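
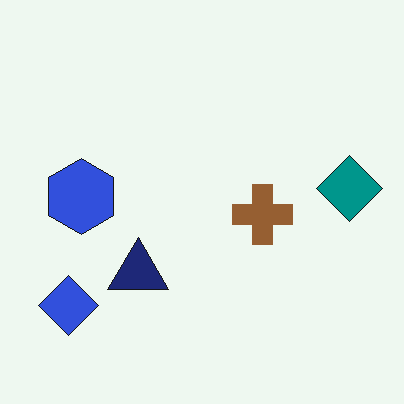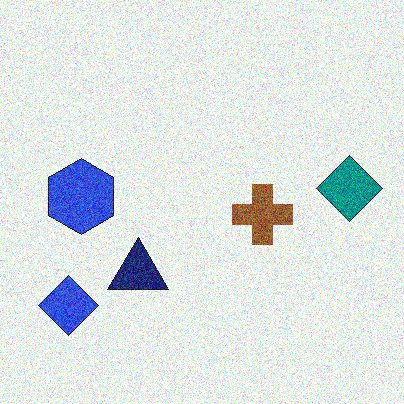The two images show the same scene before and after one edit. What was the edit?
The transformation is: degraded with strong gaussian noise.

Random speckle covers the whole image, including the flat background.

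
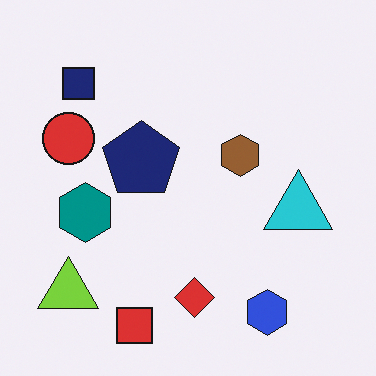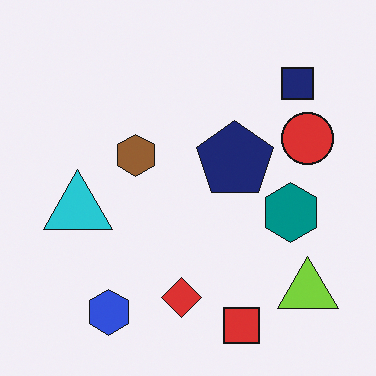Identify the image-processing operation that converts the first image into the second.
It was flipped horizontally (left ↔ right).

The lime triangle is in the bottom-left of the first image and the bottom-right of the second — shapes on opposite sides of the vertical midline have swapped in a mirror flip.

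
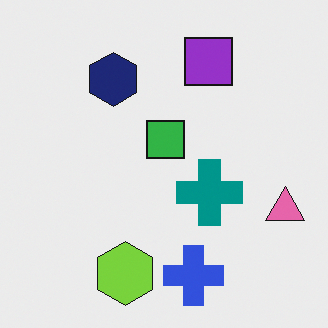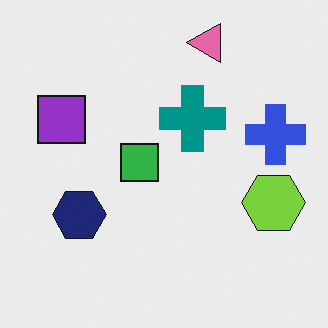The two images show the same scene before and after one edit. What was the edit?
This is the original image rotated 90° counter-clockwise.

The pink triangle sits in the right of the first image and the top of the second — consistent with a whole-image 90° counter-clockwise rotation.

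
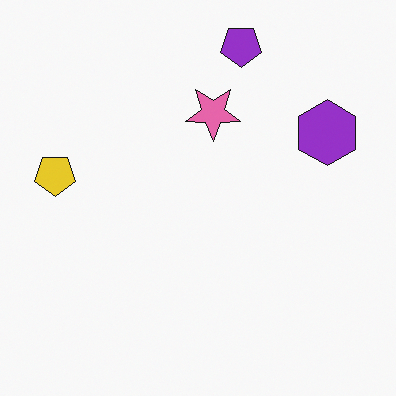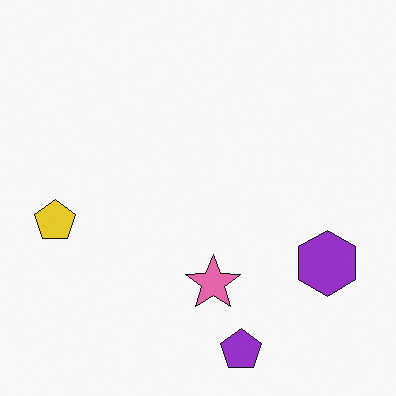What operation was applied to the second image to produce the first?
The transformation is: flipped vertically (top ↔ bottom).

The purple pentagon is in the bottom of the second image and the top of the first — shapes on opposite sides of the horizontal midline have swapped in a mirror flip.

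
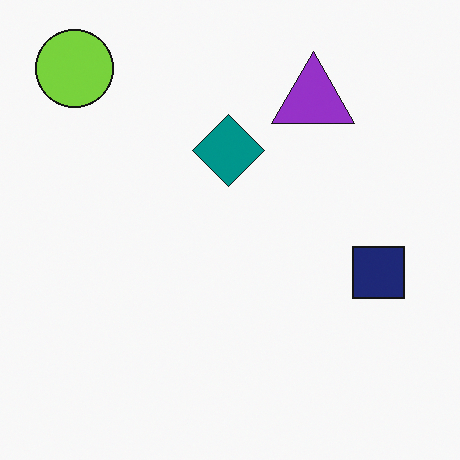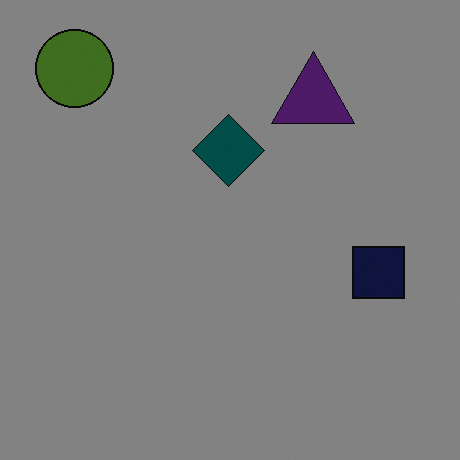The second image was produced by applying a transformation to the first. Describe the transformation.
It was darkened a lot.

Every pixel — background and shapes alike — is uniformly darkened.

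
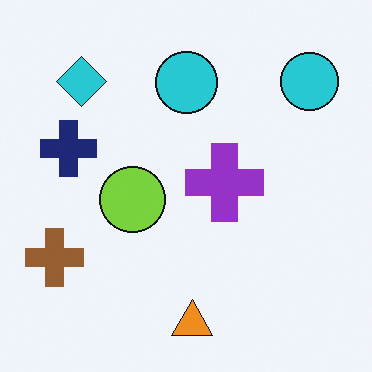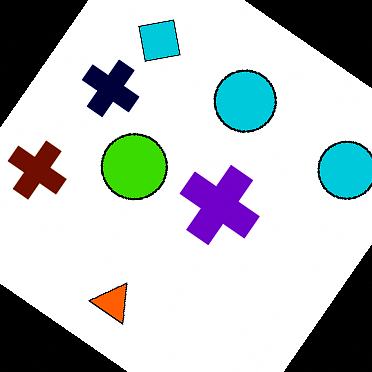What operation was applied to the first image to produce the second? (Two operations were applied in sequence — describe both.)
It was rotated clockwise by a large amount — several tens of degrees, then given much higher contrast.

Every shape is tilted by the same angle and the image corners show triangular fill wedges — a whole-image rotation by a non-right angle. Tones are pushed away from mid-grey across the whole image — a global contrast change.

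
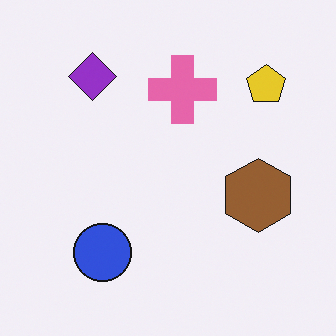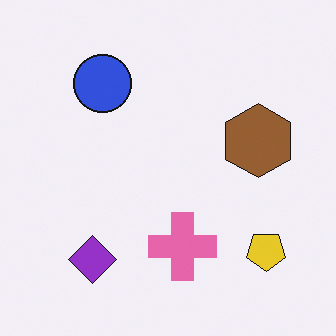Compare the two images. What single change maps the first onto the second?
The second image is the first flipped vertically (top ↔ bottom).

The purple diamond is in the top-left of the first image and the bottom-left of the second — shapes on opposite sides of the horizontal midline have swapped in a mirror flip.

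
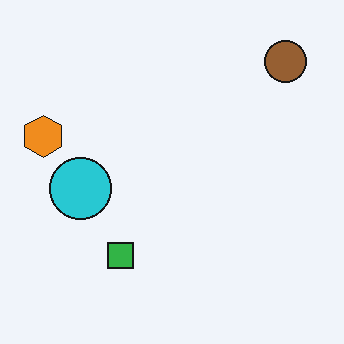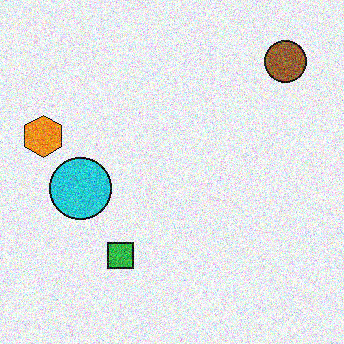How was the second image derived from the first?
The second image is the first degraded with heavy additive noise.

Random speckle covers the whole image, including the flat background.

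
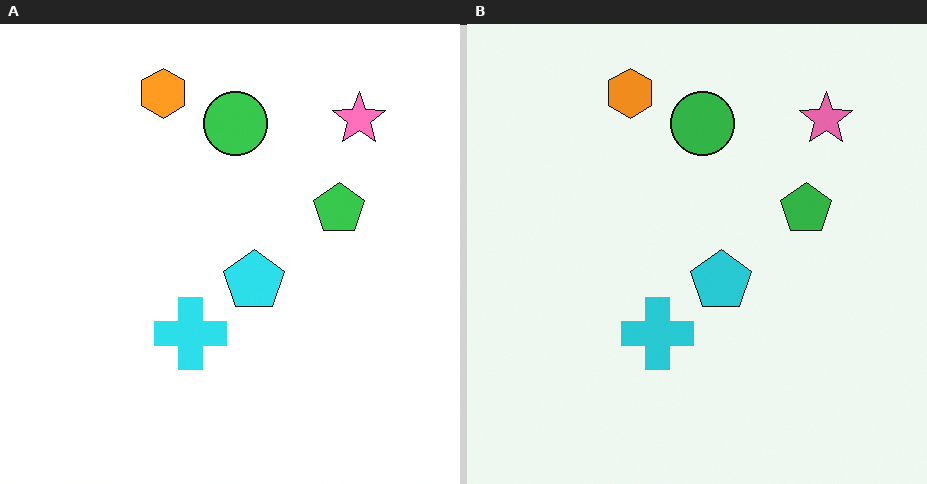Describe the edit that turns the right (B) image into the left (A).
This is the original image brightened a little.

Every pixel — background and shapes alike — is uniformly brightened.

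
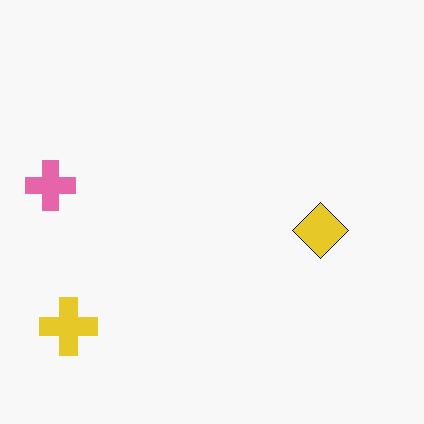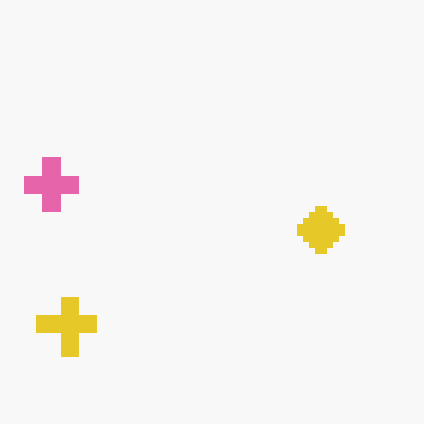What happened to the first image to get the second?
The image was moderately pixelated.

Shapes are reduced to large square blocks; fine edges and outlines are lost — a downscale-then-upscale (mosaic) effect.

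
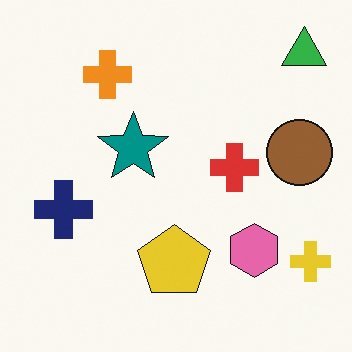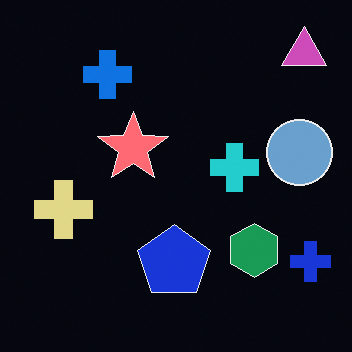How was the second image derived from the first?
Color-inverted (negative).

The light background has become dark and every shape's color is its complement — a photographic negative.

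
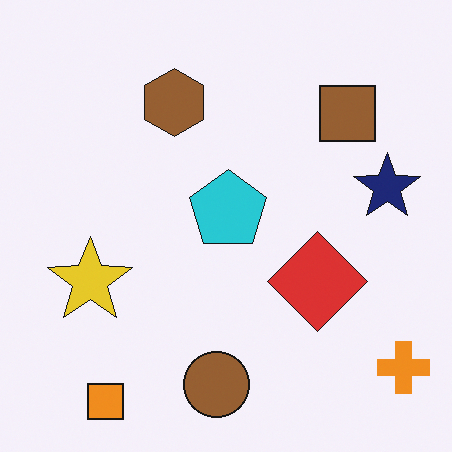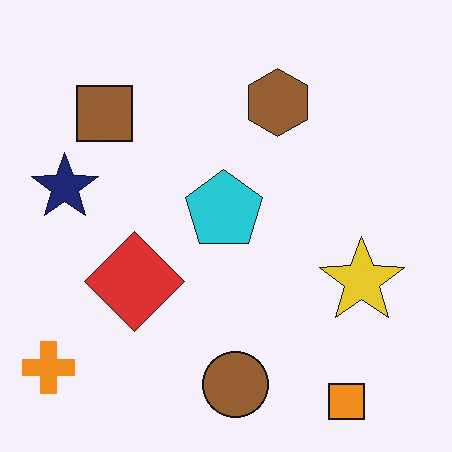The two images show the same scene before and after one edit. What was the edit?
The transformation is: flipped horizontally (left ↔ right).

The orange cross is in the bottom-right of the first image and the bottom-left of the second — shapes on opposite sides of the vertical midline have swapped in a mirror flip.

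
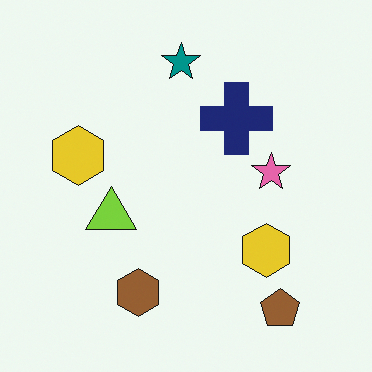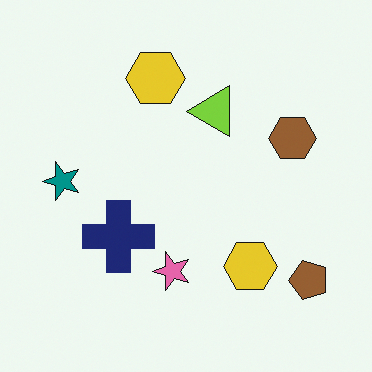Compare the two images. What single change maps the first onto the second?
The image was transposed (reflected across the top-left ↔ bottom-right diagonal).

Shapes have swapped their row and column positions — what was in the top-right is now in the bottom-left — a diagonal reflection.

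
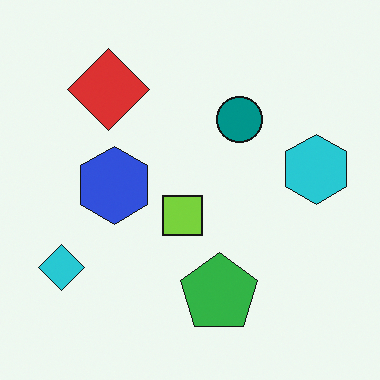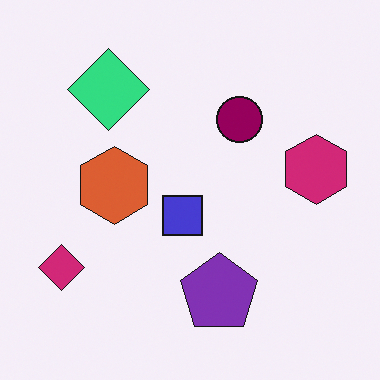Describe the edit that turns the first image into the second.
It was hue-shifted noticeably.

Every shape's color has rotated by the same amount around the hue wheel — a uniform hue shift.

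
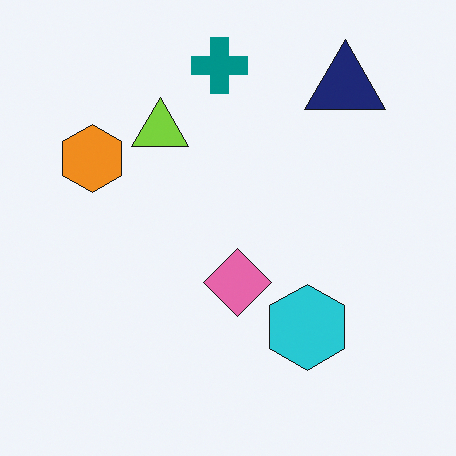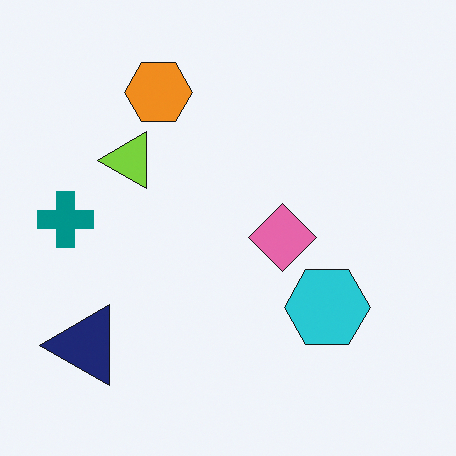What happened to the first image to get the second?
The image was transposed (reflected across the top-left ↔ bottom-right diagonal).

Shapes have swapped their row and column positions — what was in the top-right is now in the bottom-left — a diagonal reflection.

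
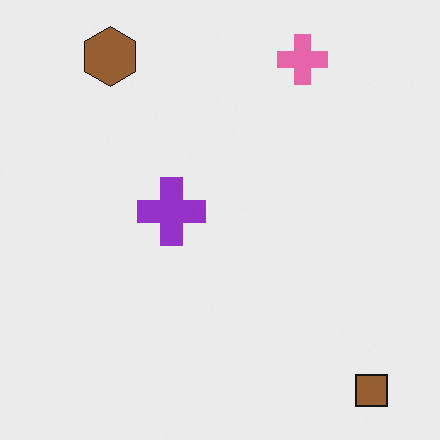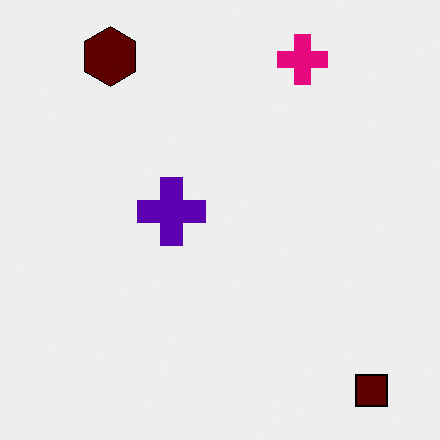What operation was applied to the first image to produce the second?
The image was boosted in contrast.

Tones are pushed away from mid-grey across the whole image — a global contrast change.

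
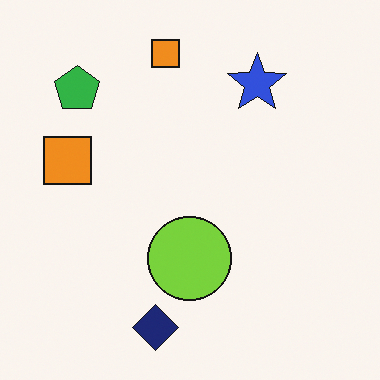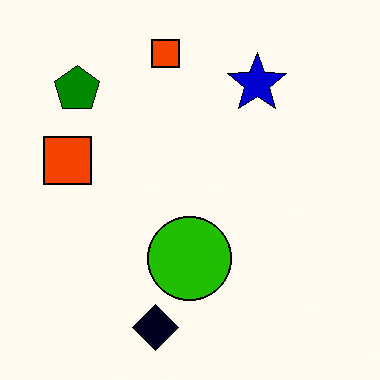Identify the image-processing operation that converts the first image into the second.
Boosted in contrast.

Tones are pushed away from mid-grey across the whole image — a global contrast change.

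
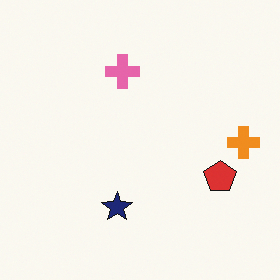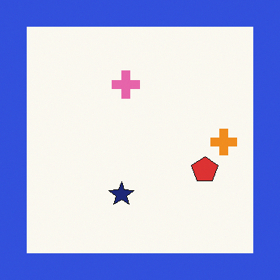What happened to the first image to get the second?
The transformation is: framed with a blue border.

A solid blue frame runs around the edge of the second image, with the content slightly shrunk inside it.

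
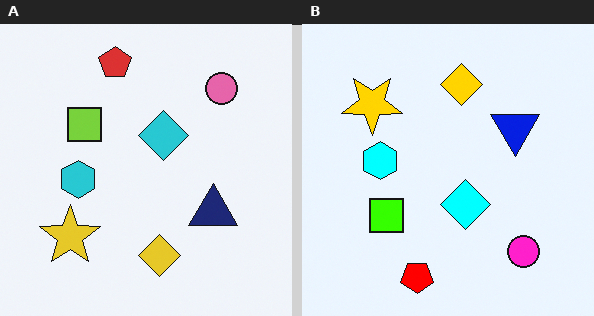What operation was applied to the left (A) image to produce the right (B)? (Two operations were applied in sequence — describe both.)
The right (B) image is the left (A) flipped vertically (top ↔ bottom), then heavily oversaturated.

The red pentagon is in the top of the left (A) image and the bottom of the right (B) — shapes on opposite sides of the horizontal midline have swapped in a mirror flip. All colors are more vivid — a global saturation change.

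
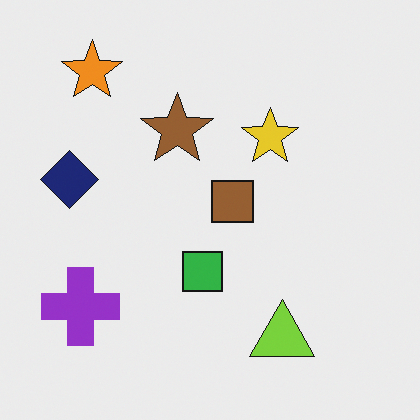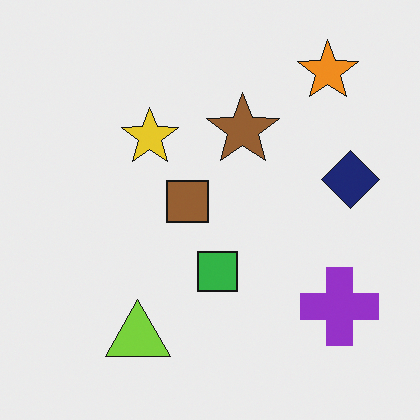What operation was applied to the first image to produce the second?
The image was flipped horizontally (left ↔ right).

The navy diamond is in the left of the first image and the right of the second — shapes on opposite sides of the vertical midline have swapped in a mirror flip.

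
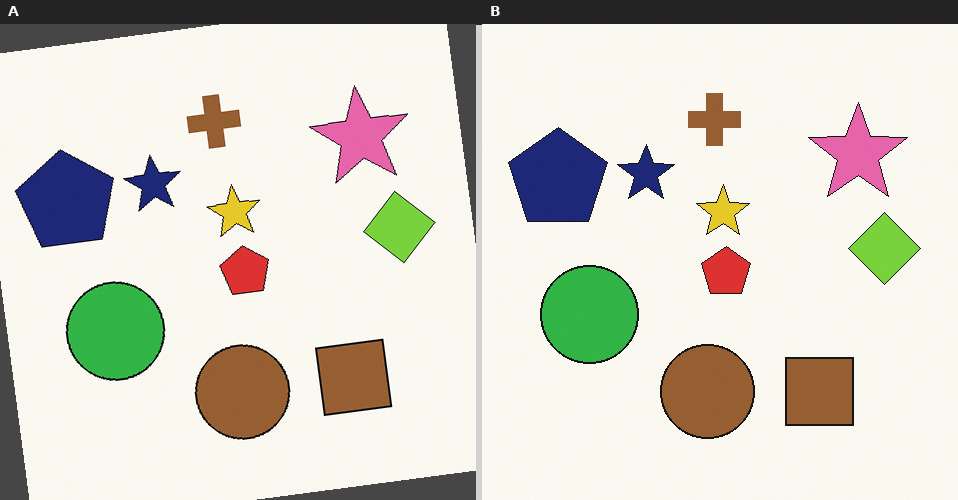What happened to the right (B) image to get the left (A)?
The image was rotated counter-clockwise by a few degrees.

Every shape is tilted by the same angle and the image corners show triangular fill wedges — a whole-image rotation by a non-right angle.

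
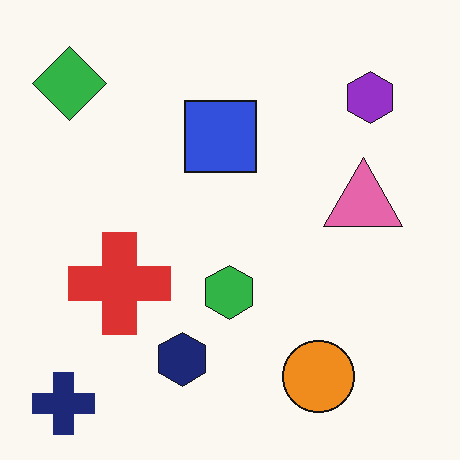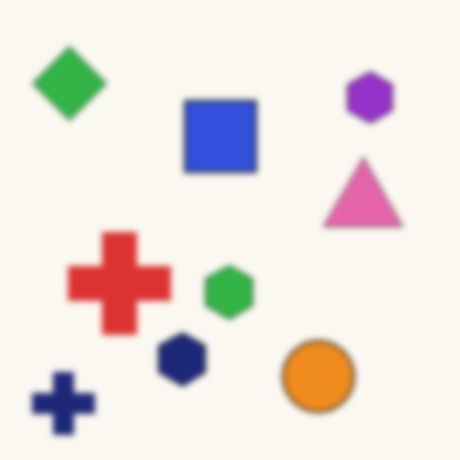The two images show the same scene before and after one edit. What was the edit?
The transformation is: moderately blurred.

Shape edges and outlines are uniformly softened across the whole image.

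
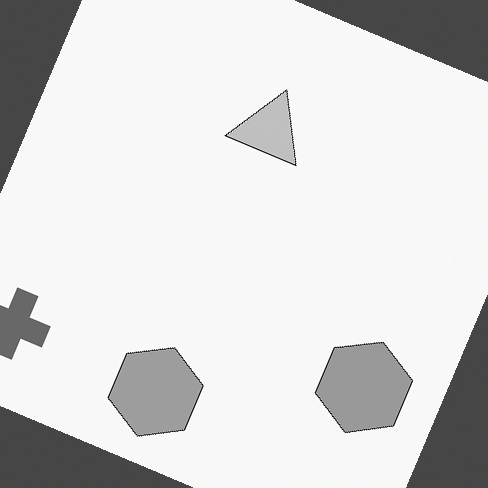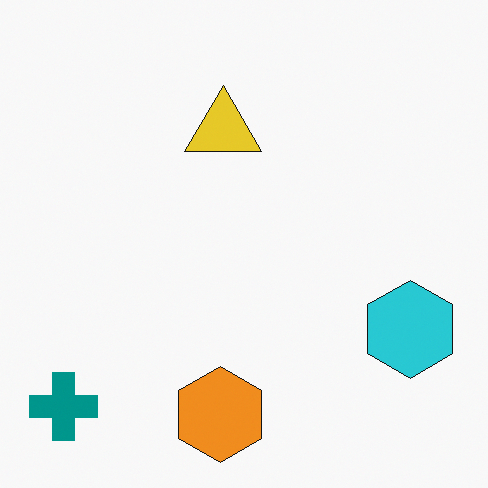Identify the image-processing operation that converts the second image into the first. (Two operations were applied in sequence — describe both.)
The image was converted to grayscale, then rotated clockwise by a clearly visible amount.

All color is removed — every shape is now a shade of grey. Every shape is tilted by the same angle and the image corners show triangular fill wedges — a whole-image rotation by a non-right angle.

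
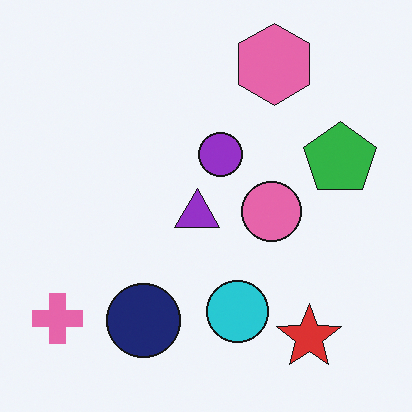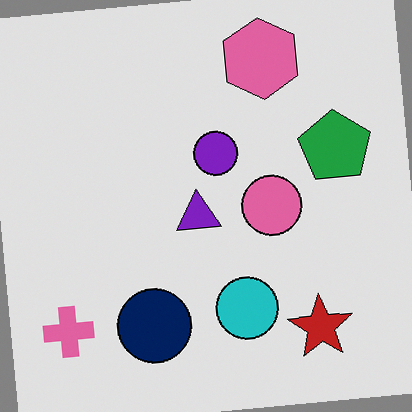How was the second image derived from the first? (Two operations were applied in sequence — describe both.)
This is the original image moderately posterized, then rotated counter-clockwise by a slight angle.

Each flat color has snapped to a coarser quantized level — most visibly, the near-white background has dropped to a flat grey. Every shape is tilted by the same angle and the image corners show triangular fill wedges — a whole-image rotation by a non-right angle.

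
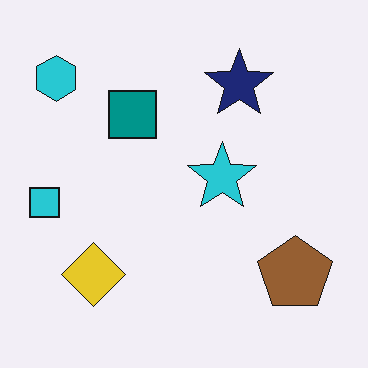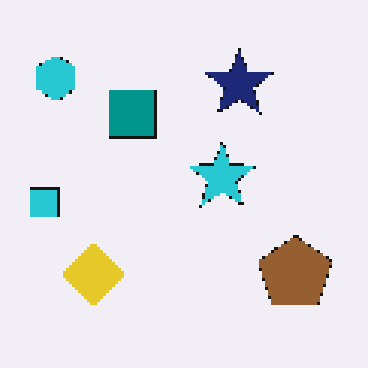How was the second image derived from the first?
It was mildly pixelated.

Shapes are reduced to large square blocks; fine edges and outlines are lost — a downscale-then-upscale (mosaic) effect.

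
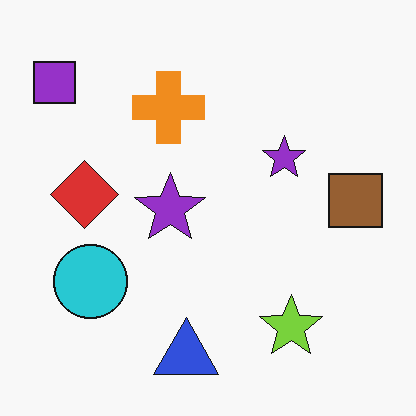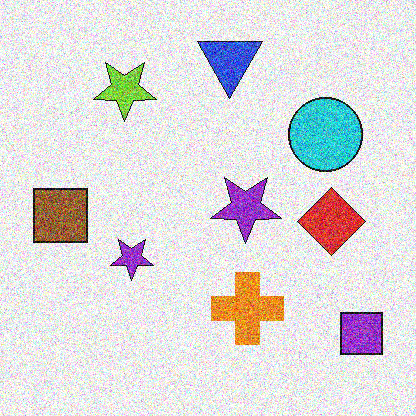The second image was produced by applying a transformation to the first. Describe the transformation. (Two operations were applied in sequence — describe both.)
The transformation is: rotated 180°, then degraded with heavy additive noise.

The purple square sits in the top-left of the first image and the bottom-right of the second — consistent with a whole-image 180° rotation. Random speckle covers the whole image, including the flat background.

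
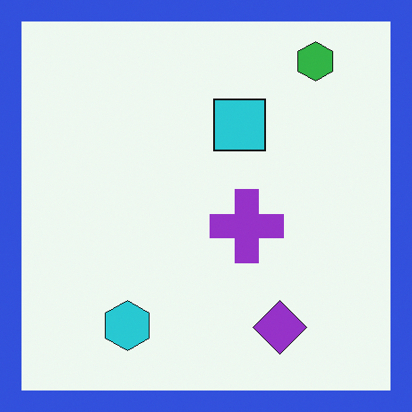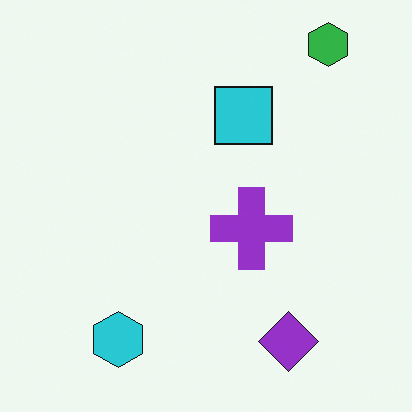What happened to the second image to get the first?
This is the original image framed with a blue border.

A solid blue frame runs around the edge of the first image, with the content slightly shrunk inside it.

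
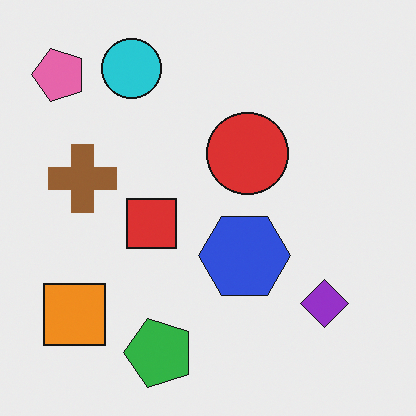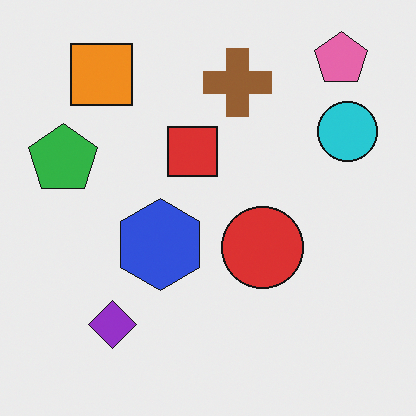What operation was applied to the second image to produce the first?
Rotated 90° counter-clockwise.

The pink pentagon sits in the top-right of the second image and the top-left of the first — consistent with a whole-image 90° counter-clockwise rotation.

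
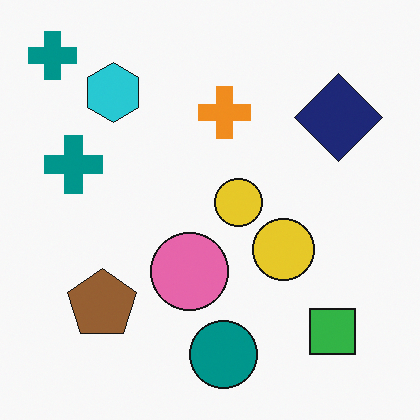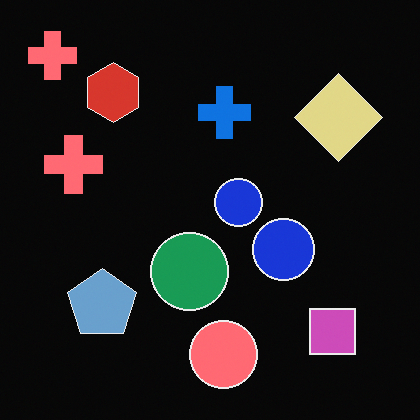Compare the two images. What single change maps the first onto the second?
Color-inverted (negative).

The light background has become dark and every shape's color is its complement — a photographic negative.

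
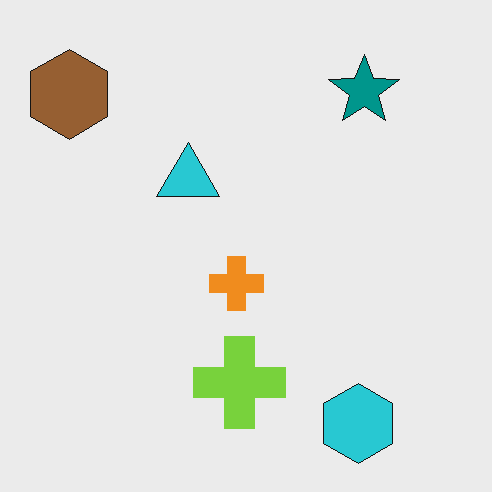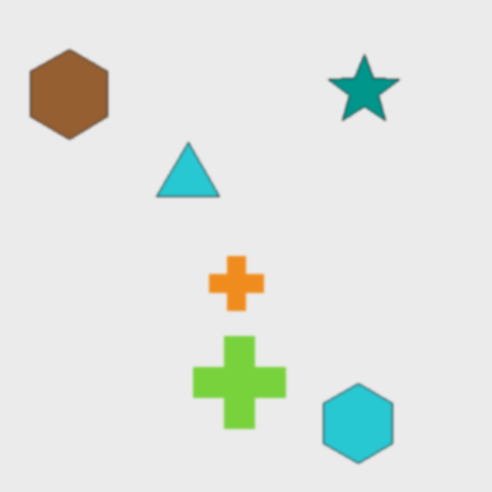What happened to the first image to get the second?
The second image is the first lightly blurred.

Shape edges and outlines are uniformly softened across the whole image.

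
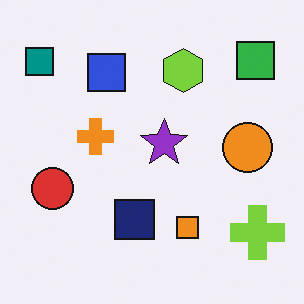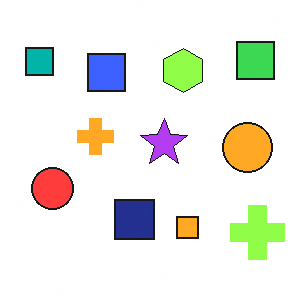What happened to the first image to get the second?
It was slightly brightened.

Every pixel — background and shapes alike — is uniformly brightened.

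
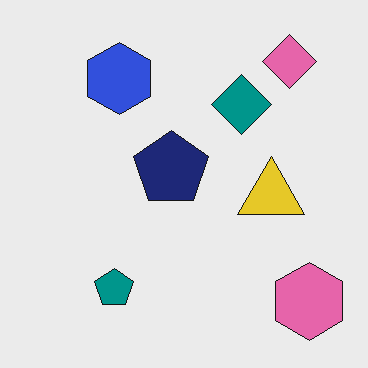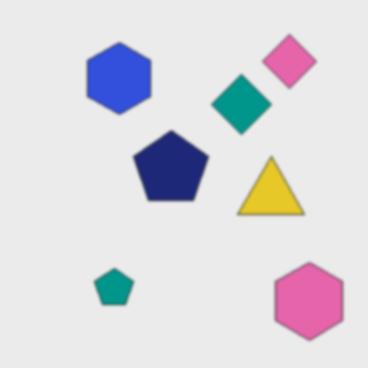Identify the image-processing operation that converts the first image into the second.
It was lightly blurred.

Shape edges and outlines are uniformly softened across the whole image.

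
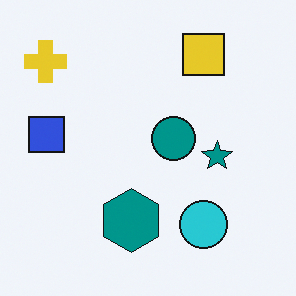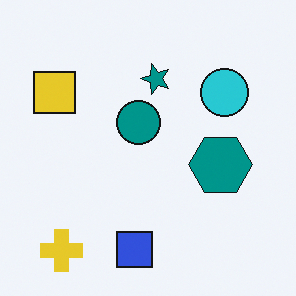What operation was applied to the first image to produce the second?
The second image is the first rotated 90° counter-clockwise.

The yellow cross sits in the top-left of the first image and the bottom-left of the second — consistent with a whole-image 90° counter-clockwise rotation.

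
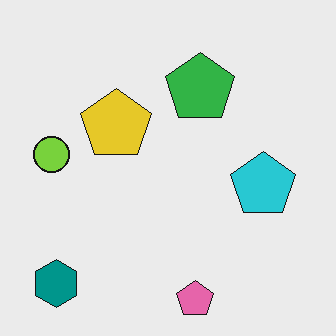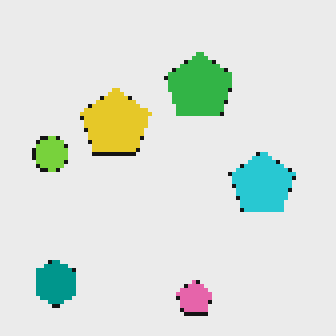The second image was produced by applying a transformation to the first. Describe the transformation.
The image was mildly pixelated.

Shapes are reduced to large square blocks; fine edges and outlines are lost — a downscale-then-upscale (mosaic) effect.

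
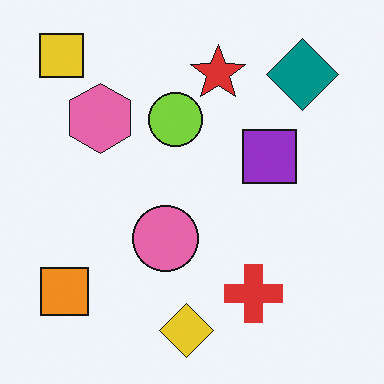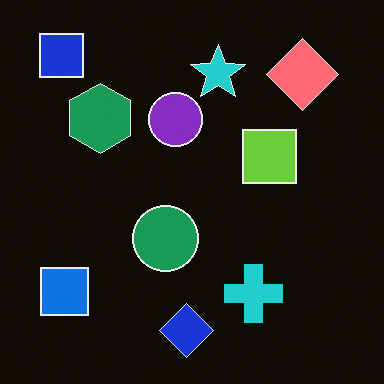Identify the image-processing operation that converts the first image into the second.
It was color-inverted (negative).

The light background has become dark and every shape's color is its complement — a photographic negative.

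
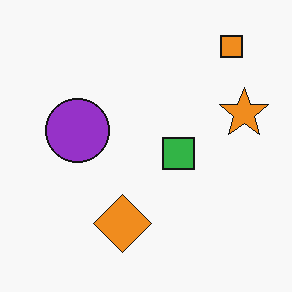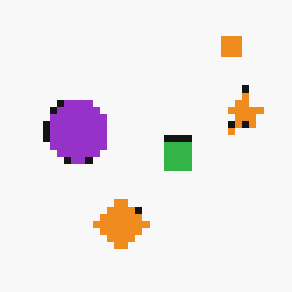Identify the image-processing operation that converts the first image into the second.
The transformation is: moderately pixelated.

Shapes are reduced to large square blocks; fine edges and outlines are lost — a downscale-then-upscale (mosaic) effect.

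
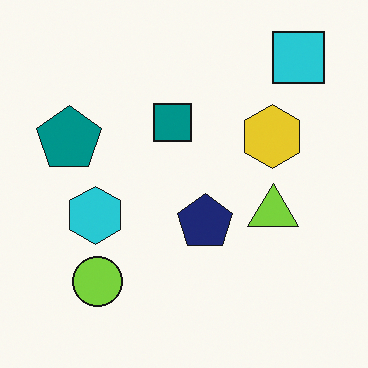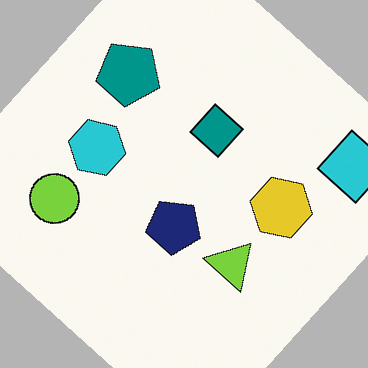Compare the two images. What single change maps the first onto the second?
The transformation is: rotated clockwise by a large amount — several tens of degrees.

Every shape is tilted by the same angle and the image corners show triangular fill wedges — a whole-image rotation by a non-right angle.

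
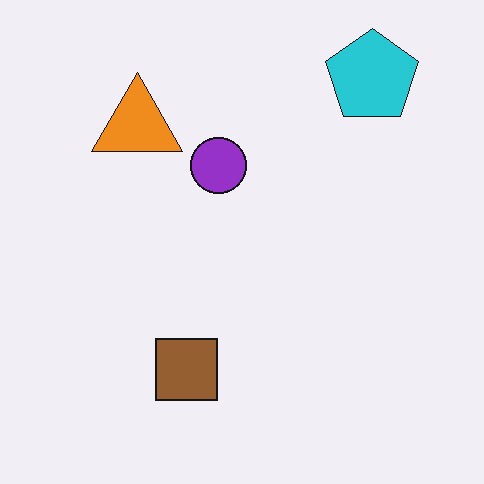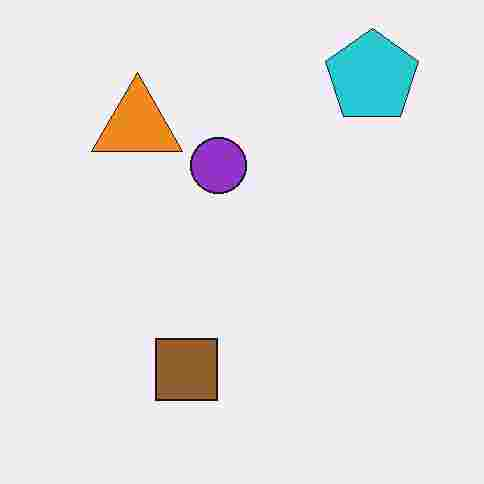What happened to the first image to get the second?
Heavily JPEG-compressed with obvious blocking artifacts.

Blocky 8×8 compression artifacts appear around shape edges and the flat background shows ringing — characteristic JPEG degradation.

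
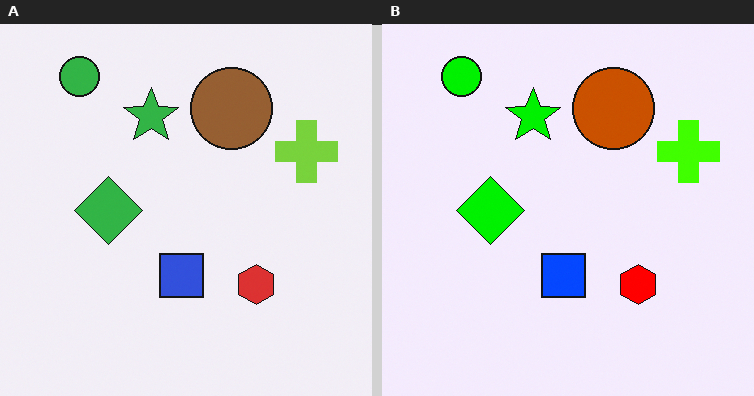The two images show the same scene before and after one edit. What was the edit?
The image was made much more vivid (saturation change).

All colors are more vivid — a global saturation change.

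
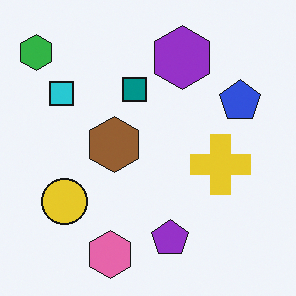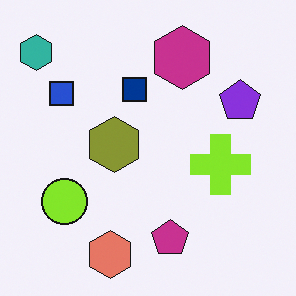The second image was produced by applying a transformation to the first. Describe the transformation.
The second image is the first hue-shifted by a small amount.

Every shape's color has rotated by the same amount around the hue wheel — a uniform hue shift.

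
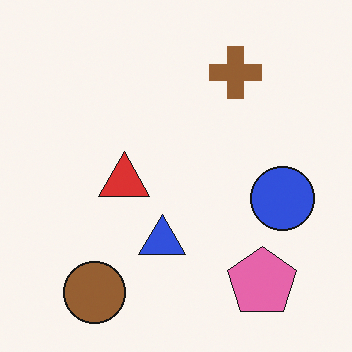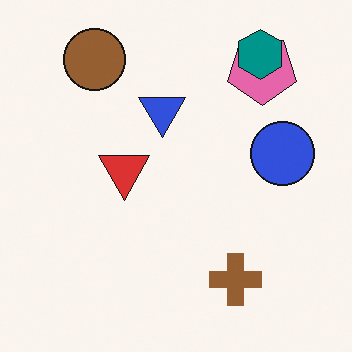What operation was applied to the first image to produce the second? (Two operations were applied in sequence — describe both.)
It was flipped vertically (top ↔ bottom), then overlaid with an additional teal hexagon.

The brown circle is in the bottom-left of the first image and the top-left of the second — shapes on opposite sides of the horizontal midline have swapped in a mirror flip. A teal hexagon appears in the second image that is absent from the first.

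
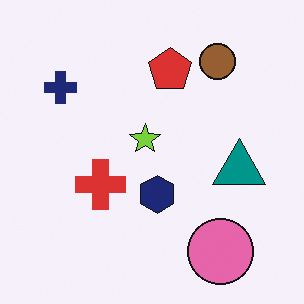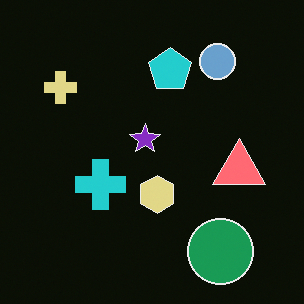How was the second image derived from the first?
It was color-inverted (negative).

The light background has become dark and every shape's color is its complement — a photographic negative.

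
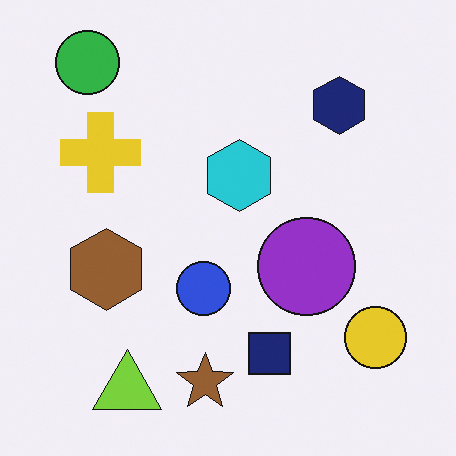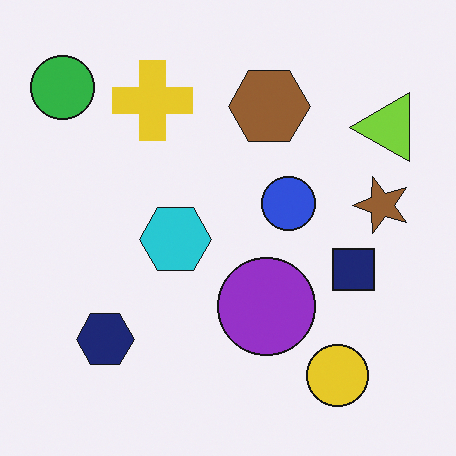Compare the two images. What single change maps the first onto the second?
This is the original image transposed (reflected across the top-left ↔ bottom-right diagonal).

Shapes have swapped their row and column positions — what was in the top-right is now in the bottom-left — a diagonal reflection.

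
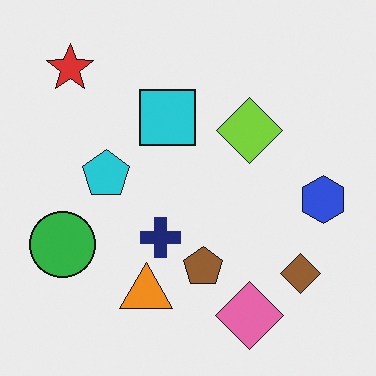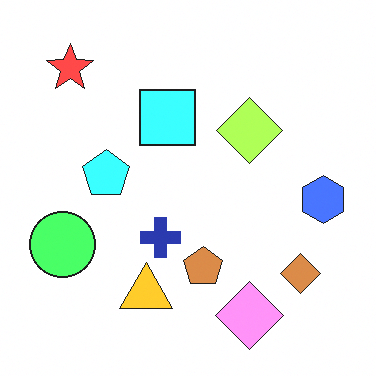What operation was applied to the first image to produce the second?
The image was noticeably brightened.

Every pixel — background and shapes alike — is uniformly brightened.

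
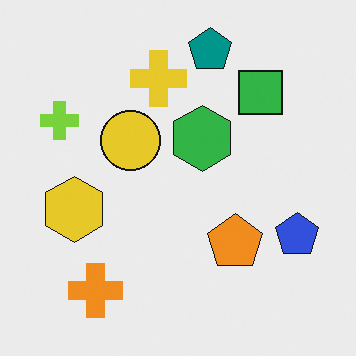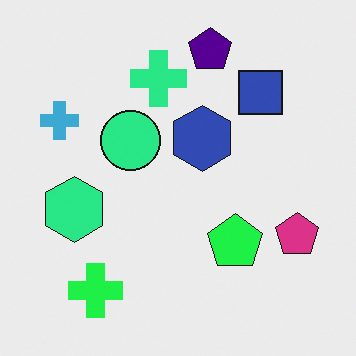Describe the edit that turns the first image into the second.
The second image is the first hue-shifted through roughly a third of the color wheel.

Every shape's color has rotated by the same amount around the hue wheel — a uniform hue shift.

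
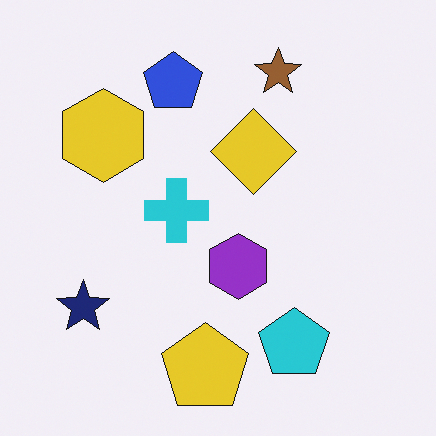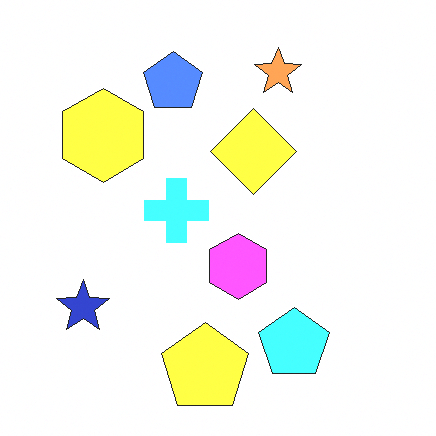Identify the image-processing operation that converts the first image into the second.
The image was brightened a lot.

Every pixel — background and shapes alike — is uniformly brightened.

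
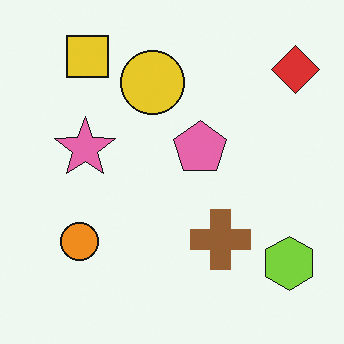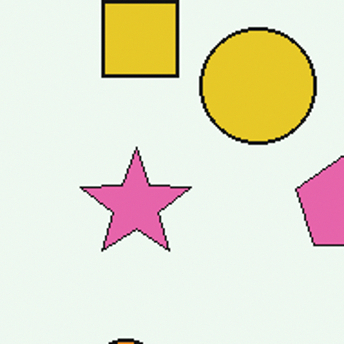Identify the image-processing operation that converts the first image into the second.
It was cropped tightly and scaled back up.

The visible shapes are larger and the field of view is narrower; shapes near the original edges may be partly or wholly outside the frame — a crop-and-rescale.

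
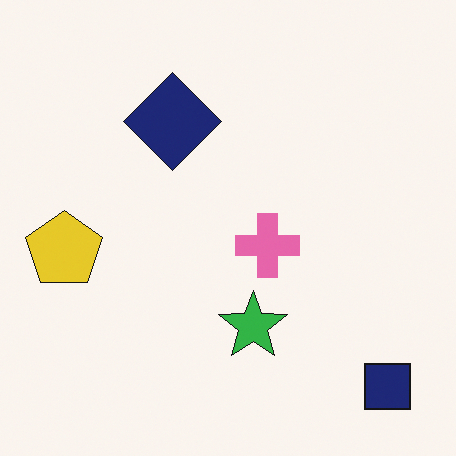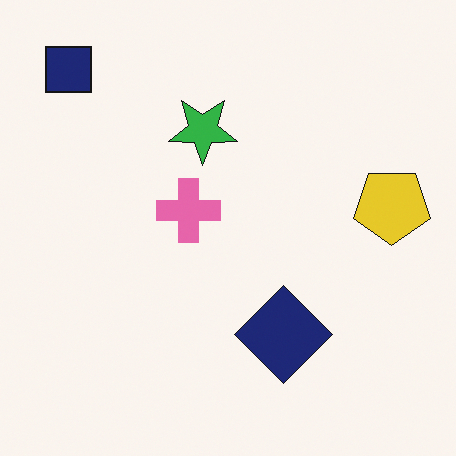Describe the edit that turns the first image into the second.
The transformation is: rotated 180°.

The navy square sits in the bottom-right of the first image and the top-left of the second — consistent with a whole-image 180° rotation.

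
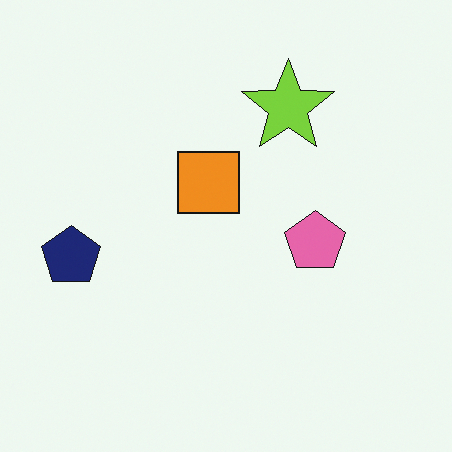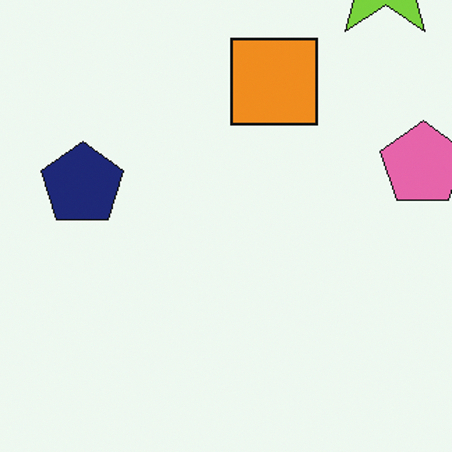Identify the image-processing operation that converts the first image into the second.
It was cropped to a modestly smaller region and rescaled.

The visible shapes are larger and the field of view is narrower; shapes near the original edges may be partly or wholly outside the frame — a crop-and-rescale.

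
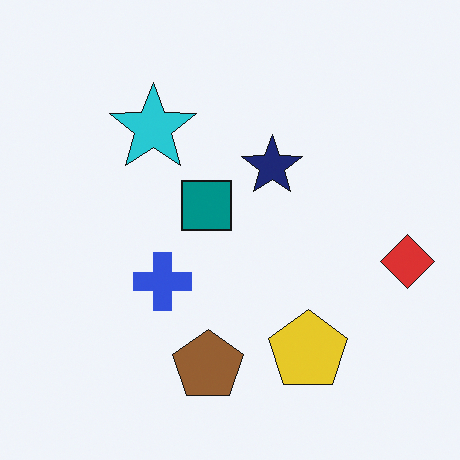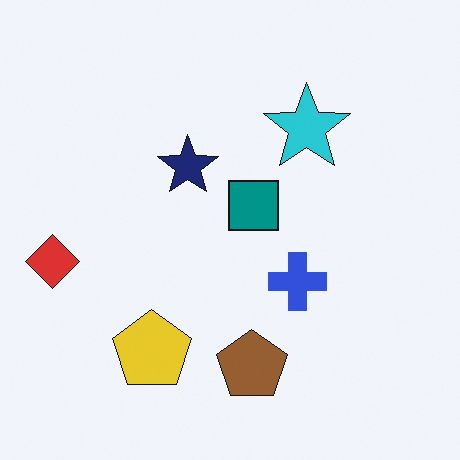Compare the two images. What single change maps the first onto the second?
This is the original image flipped horizontally (left ↔ right).

The red diamond is in the right of the first image and the left of the second — shapes on opposite sides of the vertical midline have swapped in a mirror flip.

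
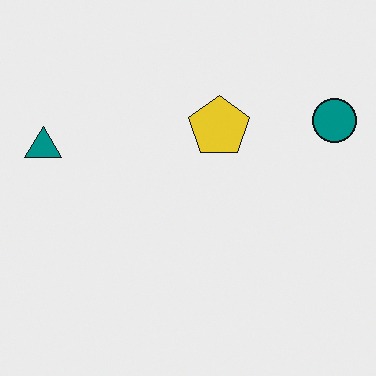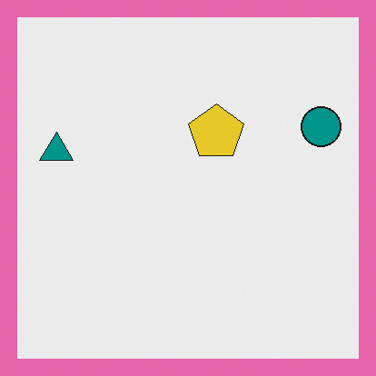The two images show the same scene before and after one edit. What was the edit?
The transformation is: framed with a pink border.

A solid pink frame runs around the edge of the second image, with the content slightly shrunk inside it.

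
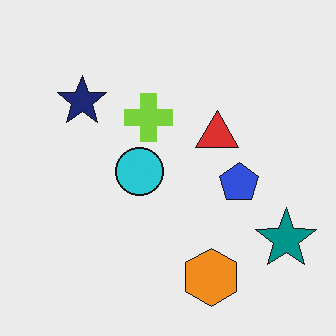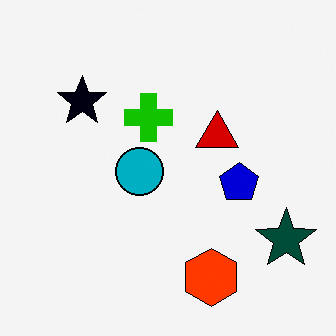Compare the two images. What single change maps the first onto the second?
The image was given much higher contrast.

Tones are pushed away from mid-grey across the whole image — a global contrast change.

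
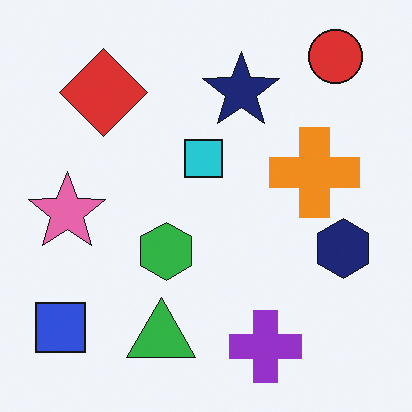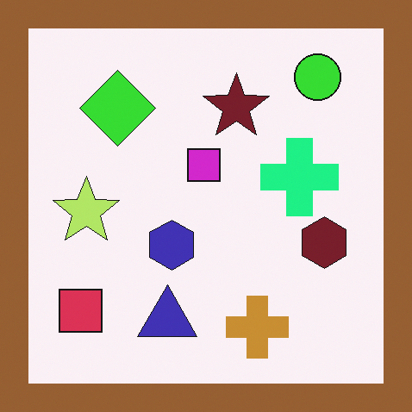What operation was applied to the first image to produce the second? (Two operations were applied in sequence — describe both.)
This is the original image hue-shifted by a moderate amount, then framed with a brown border.

Every shape's color has rotated by the same amount around the hue wheel — a uniform hue shift. A solid brown frame runs around the edge of the second image, with the content slightly shrunk inside it.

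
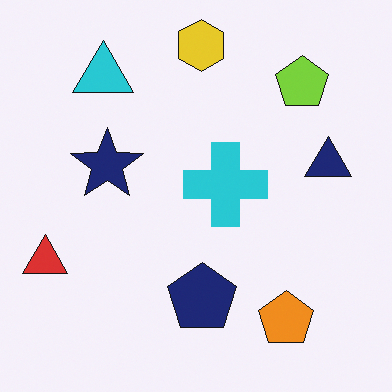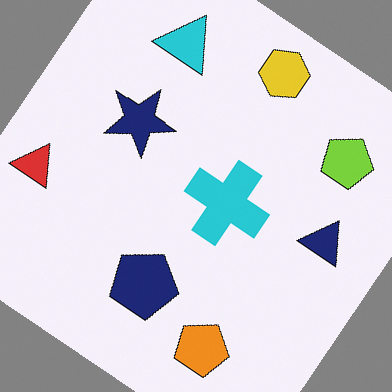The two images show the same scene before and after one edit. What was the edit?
The image was rotated clockwise by a large amount — several tens of degrees.

Every shape is tilted by the same angle and the image corners show triangular fill wedges — a whole-image rotation by a non-right angle.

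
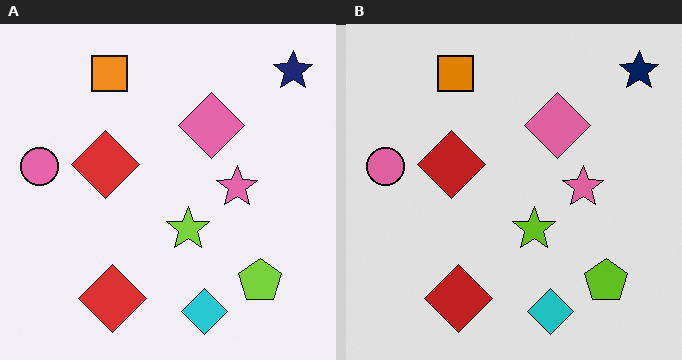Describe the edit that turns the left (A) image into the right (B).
The transformation is: moderately posterized.

Each flat color has snapped to a coarser quantized level — most visibly, the near-white background has dropped to a flat grey.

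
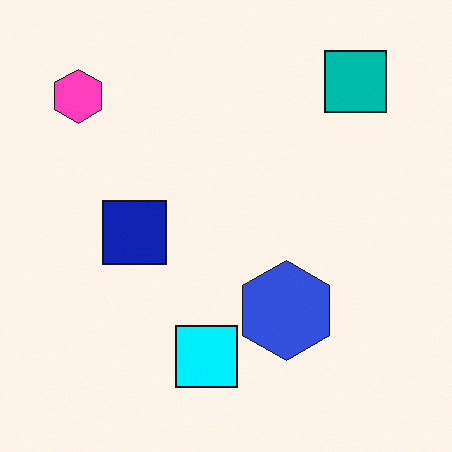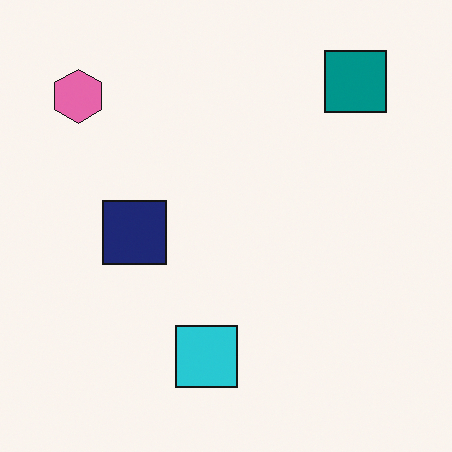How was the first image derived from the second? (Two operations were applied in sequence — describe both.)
The transformation is: heavily oversaturated, then overlaid with an additional blue hexagon.

All colors are more vivid — a global saturation change. A blue hexagon appears in the first image that is absent from the second.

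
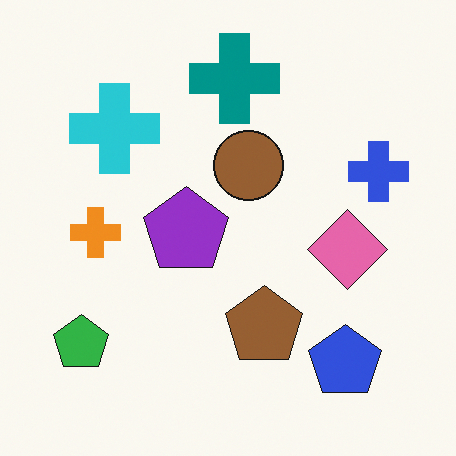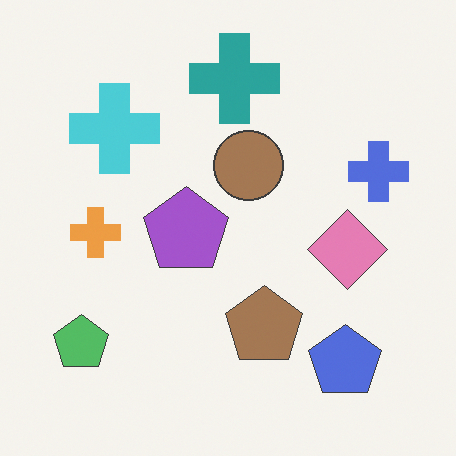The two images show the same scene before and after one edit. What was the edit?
The image was given slightly reduced contrast.

Tones are pushed toward mid-grey across the whole image — a global contrast change.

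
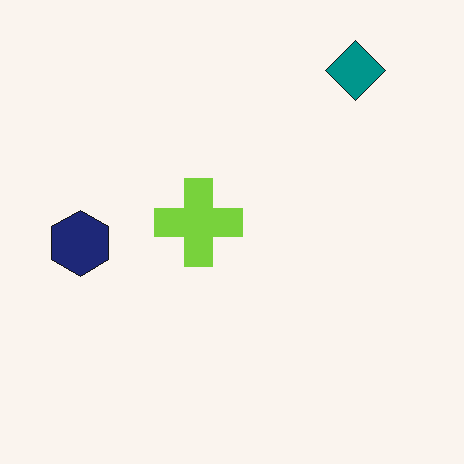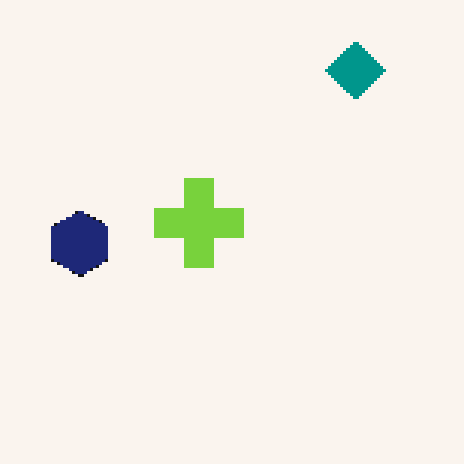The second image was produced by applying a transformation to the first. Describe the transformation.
The second image is the first lightly pixelated (a mild mosaic effect).

Shapes are reduced to large square blocks; fine edges and outlines are lost — a downscale-then-upscale (mosaic) effect.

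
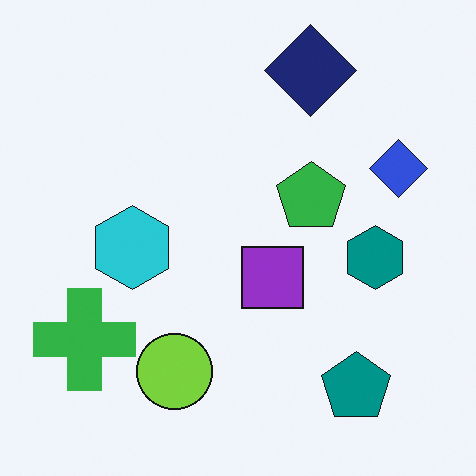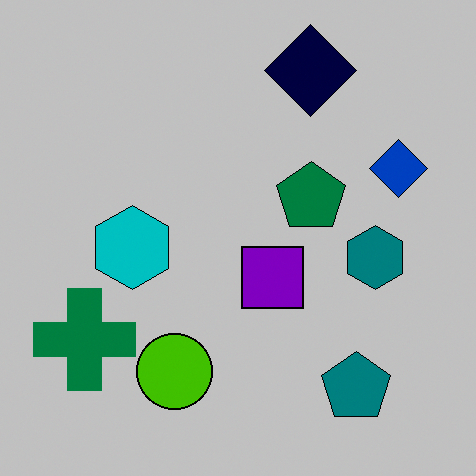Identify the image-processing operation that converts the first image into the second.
The transformation is: heavily posterized to just a handful of flat colors.

Each flat color has snapped to a coarser quantized level — most visibly, the near-white background has dropped to a flat grey.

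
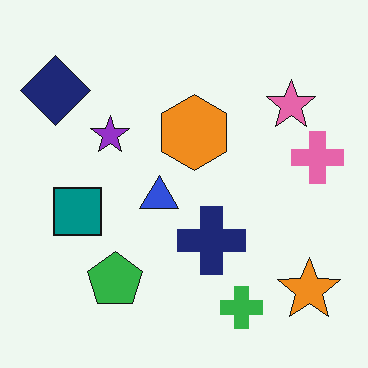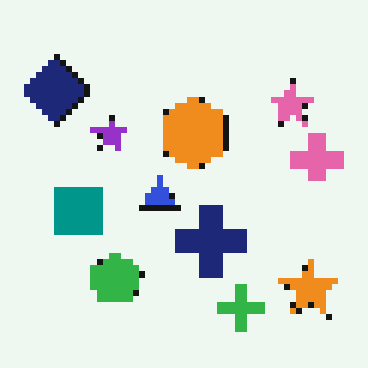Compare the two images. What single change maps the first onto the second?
Pixelated into visible square blocks.

Shapes are reduced to large square blocks; fine edges and outlines are lost — a downscale-then-upscale (mosaic) effect.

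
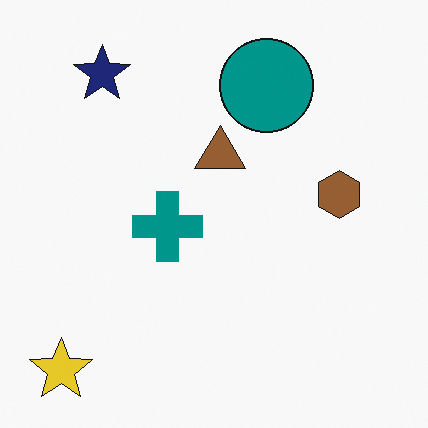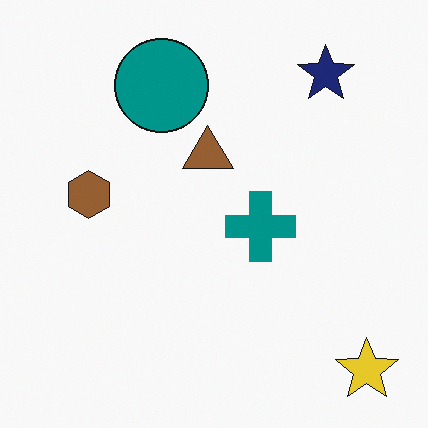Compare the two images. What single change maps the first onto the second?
The image was flipped horizontally (left ↔ right).

The yellow star is in the bottom-left of the first image and the bottom-right of the second — shapes on opposite sides of the vertical midline have swapped in a mirror flip.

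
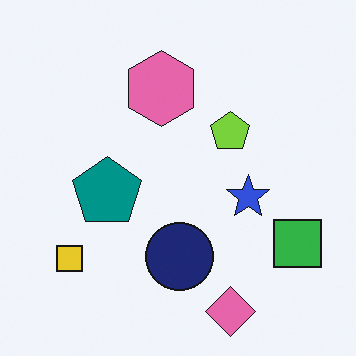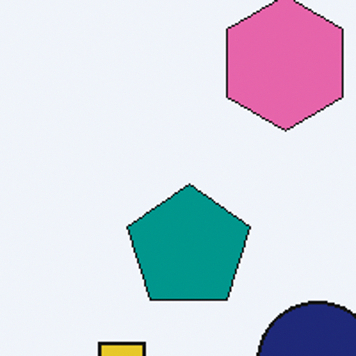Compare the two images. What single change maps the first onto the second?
It was cropped to a noticeably smaller region and rescaled.

The visible shapes are larger and the field of view is narrower; shapes near the original edges may be partly or wholly outside the frame — a crop-and-rescale.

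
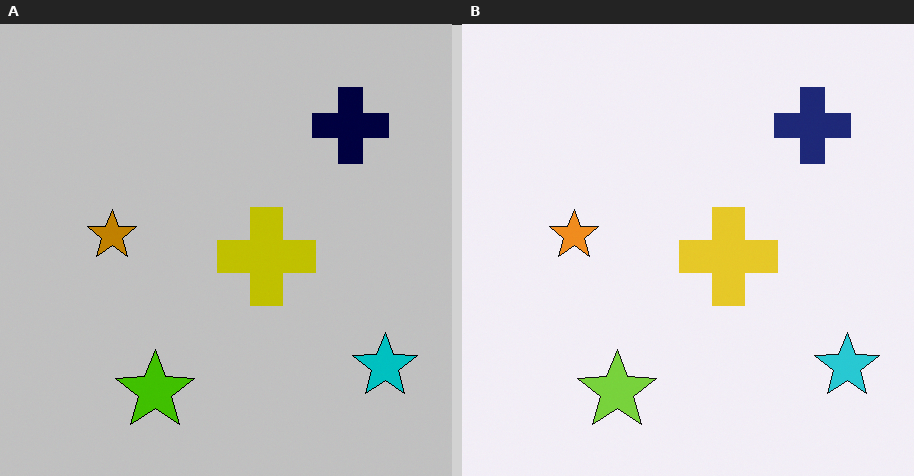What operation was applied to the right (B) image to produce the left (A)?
The left (A) image is the right (B) heavily posterized to just a handful of flat colors.

Each flat color has snapped to a coarser quantized level — most visibly, the near-white background has dropped to a flat grey.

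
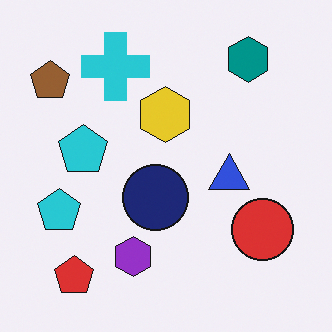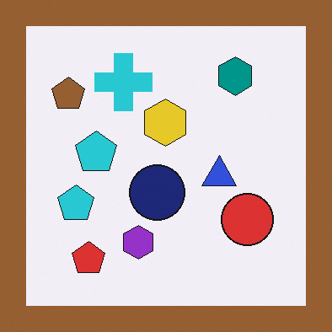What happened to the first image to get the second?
The transformation is: framed with a brown border.

A solid brown frame runs around the edge of the second image, with the content slightly shrunk inside it.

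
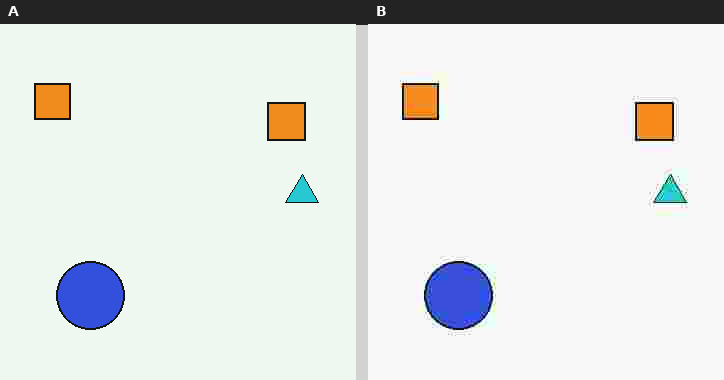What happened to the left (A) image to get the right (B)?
The image was degraded with heavy JPEG compression.

Blocky 8×8 compression artifacts appear around shape edges and the flat background shows ringing — characteristic JPEG degradation.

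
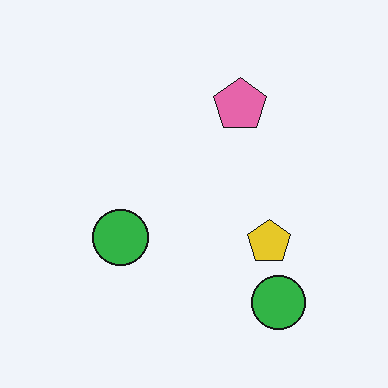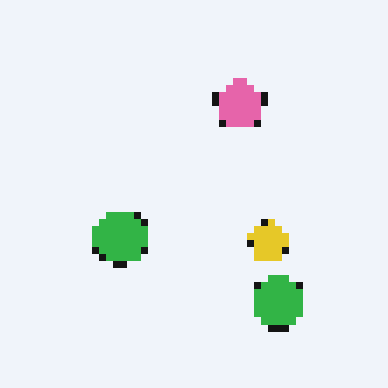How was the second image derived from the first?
The transformation is: moderately pixelated.

Shapes are reduced to large square blocks; fine edges and outlines are lost — a downscale-then-upscale (mosaic) effect.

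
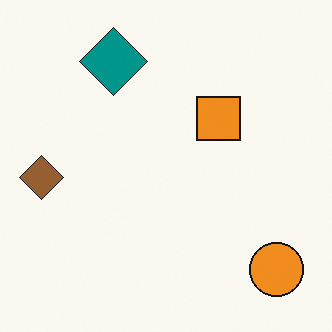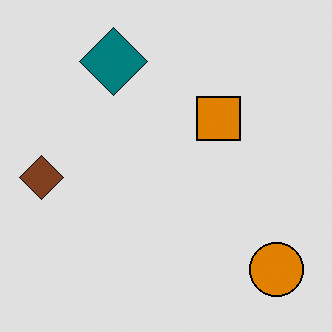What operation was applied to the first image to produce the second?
Posterized to a reduced palette.

Each flat color has snapped to a coarser quantized level — most visibly, the near-white background has dropped to a flat grey.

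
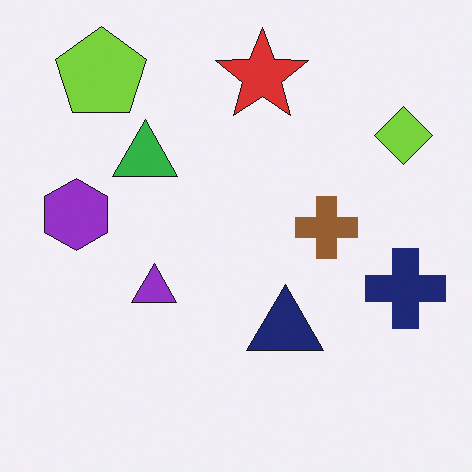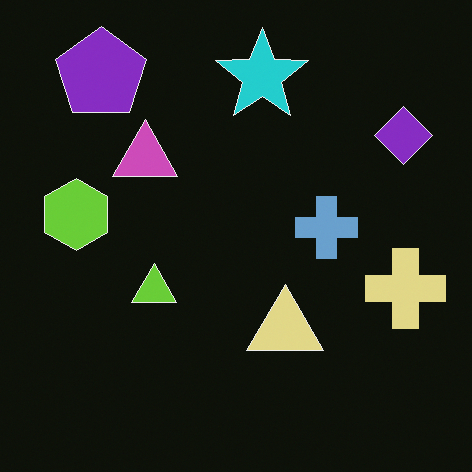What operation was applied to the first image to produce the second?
This is the original image color-inverted (negative).

The light background has become dark and every shape's color is its complement — a photographic negative.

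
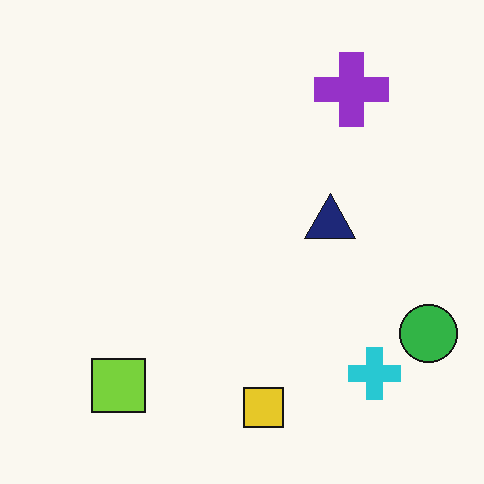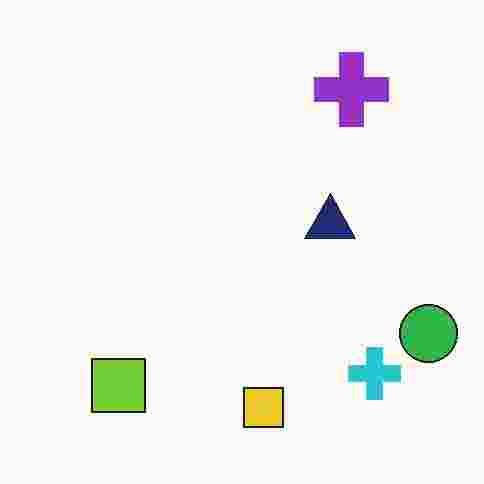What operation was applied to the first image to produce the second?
It was heavily JPEG-compressed with obvious blocking artifacts.

Blocky 8×8 compression artifacts appear around shape edges and the flat background shows ringing — characteristic JPEG degradation.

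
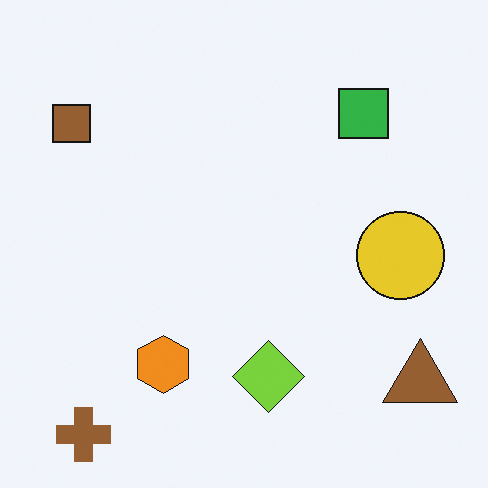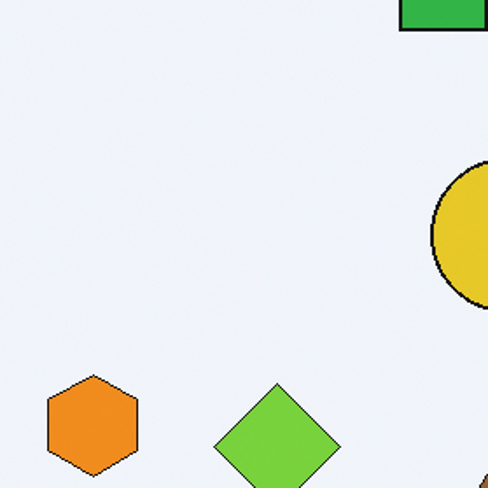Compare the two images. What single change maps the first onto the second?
The image was cropped to a noticeably smaller region and rescaled.

The visible shapes are larger and the field of view is narrower; shapes near the original edges may be partly or wholly outside the frame — a crop-and-rescale.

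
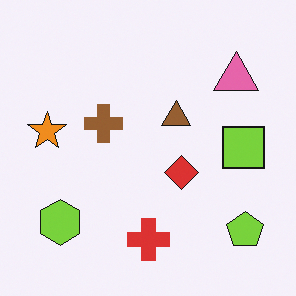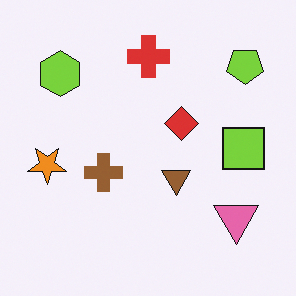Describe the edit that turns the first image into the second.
This is the original image flipped vertically (top ↔ bottom).

The red cross is in the bottom of the first image and the top of the second — shapes on opposite sides of the horizontal midline have swapped in a mirror flip.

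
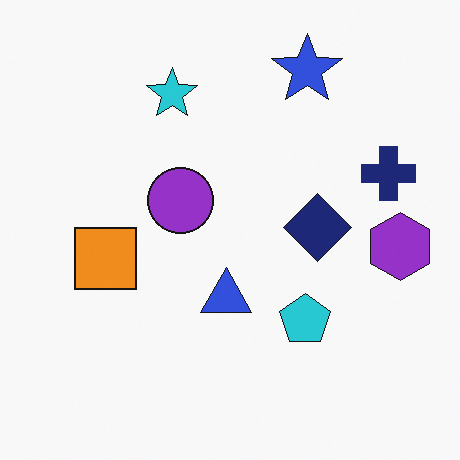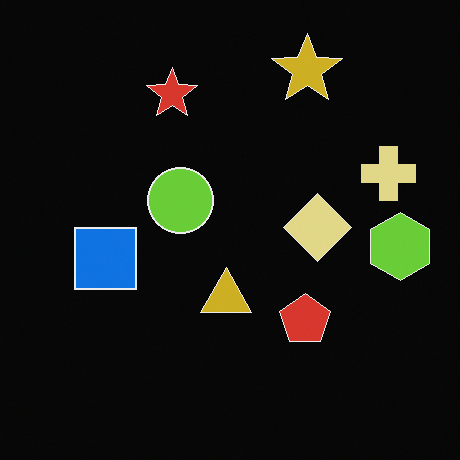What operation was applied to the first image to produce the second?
The second image is the first color-inverted (negative).

The light background has become dark and every shape's color is its complement — a photographic negative.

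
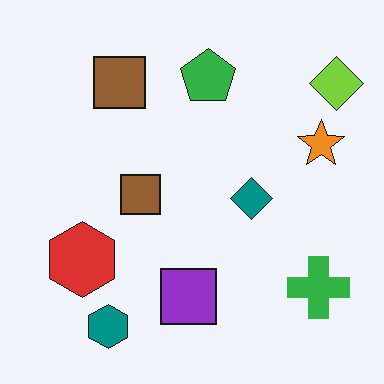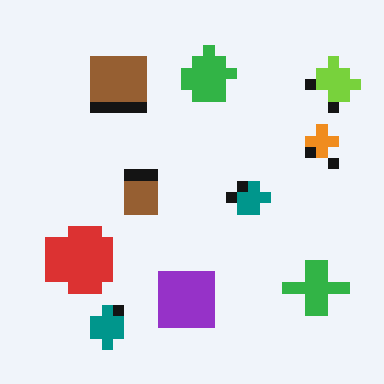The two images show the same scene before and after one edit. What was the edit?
Heavily pixelated into large blocks.

Shapes are reduced to large square blocks; fine edges and outlines are lost — a downscale-then-upscale (mosaic) effect.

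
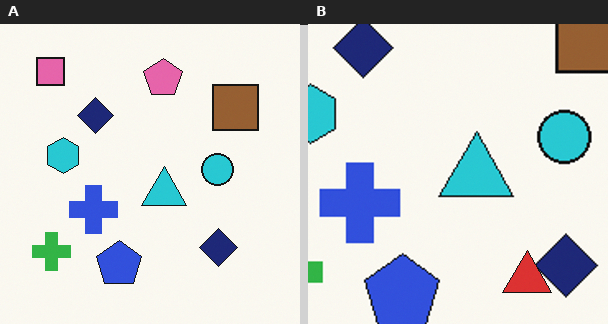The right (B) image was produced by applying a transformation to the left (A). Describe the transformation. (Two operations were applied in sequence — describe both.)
The right (B) image is the left (A) cropped to a noticeably smaller region and rescaled, then overlaid with an additional red triangle.

The visible shapes are larger and the field of view is narrower; shapes near the original edges may be partly or wholly outside the frame — a crop-and-rescale. A red triangle appears in the right (B) image that is absent from the left (A).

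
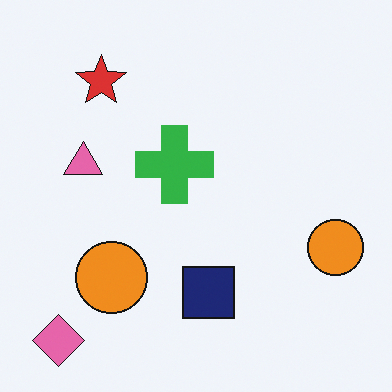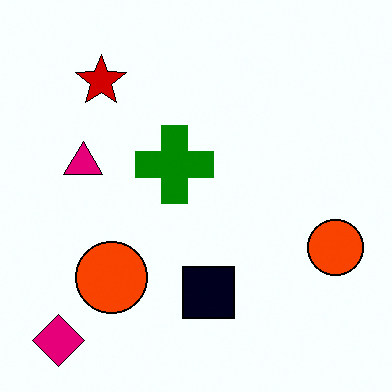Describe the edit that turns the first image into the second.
The second image is the first boosted in contrast.

Tones are pushed away from mid-grey across the whole image — a global contrast change.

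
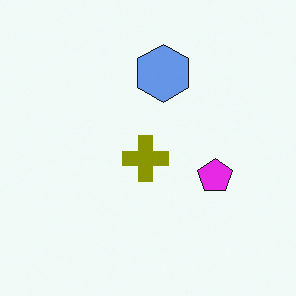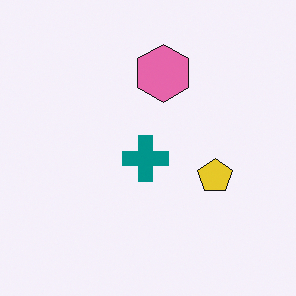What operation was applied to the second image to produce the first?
The image was hue-shifted through roughly half the color wheel.

Every shape's color has rotated by the same amount around the hue wheel — a uniform hue shift.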